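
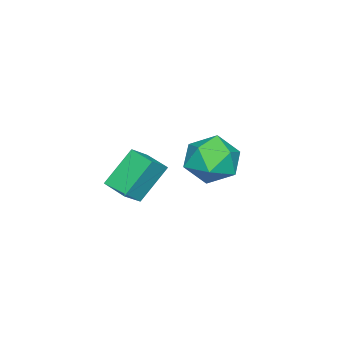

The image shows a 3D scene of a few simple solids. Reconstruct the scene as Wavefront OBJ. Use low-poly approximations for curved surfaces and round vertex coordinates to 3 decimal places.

v 0.336 -0.216 1.777
v 1.127 -0.64 1.081
v -0.887 -1.42 1.119
v -0.096 -1.844 0.423
v -0.012 -2.005 1.544
v 0.743 -1.262 1.951
v -0.503 -0.798 0.249
v 0.252 -0.055 0.656
v 0.608 -1 0.137
v 0.912 -1.746 0.938
v -0.672 -0.314 1.262
v -0.368 -1.06 2.063
v 2.789 -2.16 2.408
v 3.512 -2.368 3.004
v 3.185 -1.176 2.27
v 3.908 -1.384 2.866
v 3.712 -2.716 1.094
v 4.435 -2.924 1.69
v 4.108 -1.732 0.956
v 4.831 -1.94 1.552
f 1 12 6
f 1 6 2
f 1 2 8
f 1 8 11
f 1 11 12
f 2 6 10
f 6 12 5
f 12 11 3
f 11 8 7
f 8 2 9
f 4 10 5
f 4 5 3
f 4 3 7
f 4 7 9
f 4 9 10
f 5 10 6
f 3 5 12
f 7 3 11
f 9 7 8
f 10 9 2
f 14 16 13
f 17 14 13
f 13 16 15
f 15 17 13
f 14 20 16
f 18 14 17
f 18 20 14
f 16 20 15
f 19 17 15
f 15 20 19
f 19 18 17
f 20 18 19



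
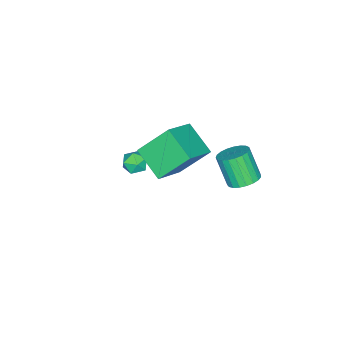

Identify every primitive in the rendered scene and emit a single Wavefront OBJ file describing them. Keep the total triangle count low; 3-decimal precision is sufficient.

v 0.431 2.17 -0.958
v 0.913 1.599 -1.179
v 0.632 0.838 0.177
v 0.149 1.41 0.398
v 1.114 1.8 -1.024
v 0.833 1.04 0.332
v 1.197 2.066 -0.857
v 0.916 1.305 0.498
v 1.148 2.35 -0.708
v 0.866 1.589 0.647
v 0.974 2.603 -0.603
v 0.693 1.842 0.753
v 0.706 2.781 -0.558
v 0.425 2.02 0.798
v 0.391 2.853 -0.583
v 0.11 2.092 0.773
v 0.083 2.808 -0.672
v -0.198 2.047 0.683
v -0.165 2.652 -0.811
v -0.447 1.891 0.544
v -0.311 2.413 -0.976
v -0.592 1.652 0.38
v -0.328 2.132 -1.137
v -0.609 1.371 0.219
v -0.213 1.858 -1.267
v -0.495 1.097 0.089
v 0.012 1.637 -1.344
v -0.269 0.877 0.012
v 0.31 1.509 -1.354
v 0.028 0.749 0.002
v 0.629 1.496 -1.296
v 0.347 0.735 0.06
v -0.153 -3.286 -3.922
v 0.156 -3.525 -3.348
v -0.616 -4.295 -4.092
v -0.307 -4.534 -3.518
v -0.819 -4.068 -3.468
v -0.533 -3.445 -3.364
v 0.073 -4.375 -4.076
v 0.359 -3.752 -3.972
v 0.296 -4.198 -3.443
v -0.256 -4.008 -3.068
v -0.204 -3.812 -4.372
v -0.756 -3.622 -3.997
v 1.022 -1.833 0.074
v 0.235 -0.722 1.484
v 1.591 -0.419 -0.722
v 0.804 0.692 0.688
v 2.636 -1.932 1.052
v 1.849 -0.821 2.462
v 3.205 -0.518 0.256
v 2.418 0.593 1.666
f 2 1 5
f 2 5 3
f 3 5 6
f 3 6 4
f 5 1 7
f 5 7 6
f 6 7 8
f 6 8 4
f 7 1 9
f 7 9 8
f 8 9 10
f 8 10 4
f 9 1 11
f 9 11 10
f 10 11 12
f 10 12 4
f 11 1 13
f 11 13 12
f 12 13 14
f 12 14 4
f 13 1 15
f 13 15 14
f 14 15 16
f 14 16 4
f 15 1 17
f 15 17 16
f 16 17 18
f 16 18 4
f 17 1 19
f 17 19 18
f 18 19 20
f 18 20 4
f 19 1 21
f 19 21 20
f 20 21 22
f 20 22 4
f 21 1 23
f 21 23 22
f 22 23 24
f 22 24 4
f 23 1 25
f 23 25 24
f 24 25 26
f 24 26 4
f 25 1 27
f 25 27 26
f 26 27 28
f 26 28 4
f 27 1 29
f 27 29 28
f 28 29 30
f 28 30 4
f 29 1 31
f 29 31 30
f 30 31 32
f 30 32 4
f 31 1 2
f 31 2 32
f 32 2 3
f 32 3 4
f 33 44 38
f 33 38 34
f 33 34 40
f 33 40 43
f 33 43 44
f 34 38 42
f 38 44 37
f 44 43 35
f 43 40 39
f 40 34 41
f 36 42 37
f 36 37 35
f 36 35 39
f 36 39 41
f 36 41 42
f 37 42 38
f 35 37 44
f 39 35 43
f 41 39 40
f 42 41 34
f 46 48 45
f 49 46 45
f 45 48 47
f 47 49 45
f 46 52 48
f 50 46 49
f 50 52 46
f 48 52 47
f 51 49 47
f 47 52 51
f 51 50 49
f 52 50 51



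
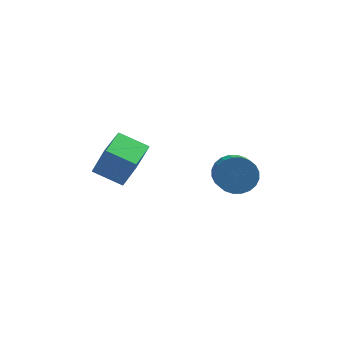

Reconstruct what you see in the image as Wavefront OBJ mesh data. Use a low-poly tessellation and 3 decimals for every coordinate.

v -3.672 -2.575 1.582
v -3.008 -2.821 3.324
v -3.212 -0.857 1.65
v -2.548 -1.103 3.391
v -2.152 -2.957 0.949
v -1.488 -3.203 2.69
v -1.692 -1.239 1.016
v -1.028 -1.485 2.758
v 2.996 -1.708 1.276
v 4.029 -1.639 1.049
v 4.277 -2.904 1.797
v 3.244 -2.972 2.024
v 4.011 -1.432 1.406
v 4.259 -2.696 2.154
v 3.839 -1.266 1.743
v 4.087 -2.531 2.491
v 3.538 -1.167 2.01
v 3.786 -2.432 2.758
v 3.154 -1.151 2.164
v 3.403 -2.416 2.912
v 2.747 -1.22 2.183
v 2.995 -2.484 2.931
v 2.378 -1.363 2.065
v 2.626 -2.627 2.813
v 2.102 -1.558 1.826
v 2.35 -2.822 2.574
v 1.963 -1.776 1.503
v 2.211 -3.041 2.251
v 1.981 -1.984 1.146
v 2.229 -3.248 1.894
v 2.153 -2.149 0.809
v 2.401 -3.414 1.557
v 2.454 -2.248 0.542
v 2.702 -3.513 1.29
v 2.837 -2.264 0.388
v 3.086 -3.529 1.136
v 3.245 -2.196 0.369
v 3.493 -3.46 1.117
v 3.614 -2.053 0.487
v 3.862 -3.317 1.235
v 3.89 -1.858 0.726
v 4.138 -3.122 1.474
f 2 4 1
f 5 2 1
f 1 4 3
f 3 5 1
f 2 8 4
f 6 2 5
f 6 8 2
f 4 8 3
f 7 5 3
f 3 8 7
f 7 6 5
f 8 6 7
f 10 9 13
f 10 13 11
f 11 13 14
f 11 14 12
f 13 9 15
f 13 15 14
f 14 15 16
f 14 16 12
f 15 9 17
f 15 17 16
f 16 17 18
f 16 18 12
f 17 9 19
f 17 19 18
f 18 19 20
f 18 20 12
f 19 9 21
f 19 21 20
f 20 21 22
f 20 22 12
f 21 9 23
f 21 23 22
f 22 23 24
f 22 24 12
f 23 9 25
f 23 25 24
f 24 25 26
f 24 26 12
f 25 9 27
f 25 27 26
f 26 27 28
f 26 28 12
f 27 9 29
f 27 29 28
f 28 29 30
f 28 30 12
f 29 9 31
f 29 31 30
f 30 31 32
f 30 32 12
f 31 9 33
f 31 33 32
f 32 33 34
f 32 34 12
f 33 9 35
f 33 35 34
f 34 35 36
f 34 36 12
f 35 9 37
f 35 37 36
f 36 37 38
f 36 38 12
f 37 9 39
f 37 39 38
f 38 39 40
f 38 40 12
f 39 9 41
f 39 41 40
f 40 41 42
f 40 42 12
f 41 9 10
f 41 10 42
f 42 10 11
f 42 11 12



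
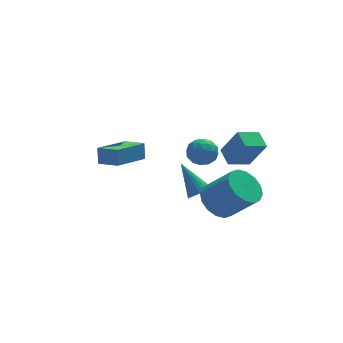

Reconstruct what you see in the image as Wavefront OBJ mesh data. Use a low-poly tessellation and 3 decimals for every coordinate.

v 0.142 0.787 -2.741
v 0.548 1.29 -2.954
v -0.562 1.993 -1.239
v 0.328 1.337 -3.095
v 0.08 1.301 -3.182
v -0.159 1.186 -3.202
v -0.351 1.011 -3.152
v -0.469 0.802 -3.039
v -0.493 0.59 -2.88
v -0.421 0.409 -2.701
v -0.263 0.285 -2.527
v -0.044 0.238 -2.386
v 0.204 0.274 -2.299
v 0.443 0.388 -2.279
v 0.636 0.564 -2.33
v 0.753 0.773 -2.443
v 0.778 0.985 -2.601
v 0.706 1.166 -2.78
v 0.685 -0.447 -2.612
v 1.384 0.4 -2.68
v 2.554 -0.446 -1.197
v 1.855 -1.293 -1.128
v 1.001 0.556 -2.288
v 2.171 -0.29 -0.805
v 0.533 0.443 -1.984
v 1.703 -0.403 -0.501
v 0.106 0.092 -1.847
v 1.276 -0.754 -0.364
v -0.166 -0.404 -1.916
v 1.004 -1.25 -0.432
v -0.21 -0.911 -2.17
v 0.961 -1.757 -0.687
v -0.014 -1.294 -2.543
v 1.156 -2.14 -1.06
v 0.369 -1.45 -2.935
v 1.539 -2.296 -1.452
v 0.837 -1.337 -3.239
v 2.007 -2.183 -1.756
v 1.264 -0.986 -3.376
v 2.434 -1.832 -1.893
v 1.536 -0.49 -3.308
v 2.706 -1.336 -1.824
v 1.579 0.017 -3.053
v 2.75 -0.829 -1.57
v 0.079 2.969 -1.495
v 0.695 3.504 -1.183
v 0.705 1.876 -0.857
v 1.321 2.411 -0.545
v 0.503 2.466 -0.246
v 0.116 3.141 -0.64
v 1.284 2.239 -1.4
v 0.897 2.914 -1.794
v 1.439 3.052 -1.125
v 0.957 3.192 -0.411
v 0.443 2.188 -1.629
v -0.039 2.328 -0.915
v 0.332 3.332 -1.395
v 1.068 2.048 -0.645
v 0.587 2.08 -0.469
v 0.949 2.394 -0.286
v -0.008 3.119 -1.076
v 0.354 3.433 -0.893
v 0.241 2.823 -0.341
v 1.046 1.947 -1.147
v 1.408 2.261 -0.964
v 0.451 2.986 -1.754
v 0.813 3.3 -1.571
v 1.159 2.557 -1.699
v 1.131 3.381 -1.178
v 1.499 2.739 -0.802
v 1.478 2.638 -1.305
v 1.25 3.035 -1.537
v 0.848 3.464 -0.758
v 1.216 2.821 -0.383
v 0.735 2.853 -0.207
v 0.508 3.25 -0.439
v 1.285 3.198 -0.724
v 0.184 2.559 -1.657
v 0.552 1.916 -1.282
v 0.892 2.13 -1.601
v 0.665 2.527 -1.833
v -0.099 2.641 -1.238
v 0.269 1.999 -0.862
v 0.15 2.345 -0.503
v -0.078 2.742 -0.735
v 0.115 2.182 -1.316
v -5.18 -0.746 1.149
v -5.144 -0.427 2.022
v -3.62 0.482 0.637
v -3.584 0.8 1.51
v -4.416 -1.6 1.43
v -4.38 -1.282 2.303
v -2.856 -0.373 0.918
v -2.82 -0.054 1.791
v 2.259 -0.49 -0.149
v 1.098 -0.827 0.24
v 2.124 0.463 0.27
v 0.962 0.126 0.659
v 2.938 -1.066 1.381
v 1.776 -1.403 1.77
v 2.802 -0.113 1.8
v 1.641 -0.45 2.189
f 2 1 4
f 2 4 3
f 4 1 5
f 4 5 3
f 5 1 6
f 5 6 3
f 6 1 7
f 6 7 3
f 7 1 8
f 7 8 3
f 8 1 9
f 8 9 3
f 9 1 10
f 9 10 3
f 10 1 11
f 10 11 3
f 11 1 12
f 11 12 3
f 12 1 13
f 12 13 3
f 13 1 14
f 13 14 3
f 14 1 15
f 14 15 3
f 15 1 16
f 15 16 3
f 16 1 17
f 16 17 3
f 17 1 18
f 17 18 3
f 18 1 2
f 18 2 3
f 20 19 23
f 20 23 21
f 21 23 24
f 21 24 22
f 23 19 25
f 23 25 24
f 24 25 26
f 24 26 22
f 25 19 27
f 25 27 26
f 26 27 28
f 26 28 22
f 27 19 29
f 27 29 28
f 28 29 30
f 28 30 22
f 29 19 31
f 29 31 30
f 30 31 32
f 30 32 22
f 31 19 33
f 31 33 32
f 32 33 34
f 32 34 22
f 33 19 35
f 33 35 34
f 34 35 36
f 34 36 22
f 35 19 37
f 35 37 36
f 36 37 38
f 36 38 22
f 37 19 39
f 37 39 38
f 38 39 40
f 38 40 22
f 39 19 41
f 39 41 40
f 40 41 42
f 40 42 22
f 41 19 43
f 41 43 42
f 42 43 44
f 42 44 22
f 43 19 20
f 43 20 44
f 44 20 21
f 44 21 22
f 45 82 61
f 82 56 85
f 61 85 50
f 82 85 61
f 45 61 57
f 61 50 62
f 57 62 46
f 61 62 57
f 45 57 66
f 57 46 67
f 66 67 52
f 57 67 66
f 45 66 78
f 66 52 81
f 78 81 55
f 66 81 78
f 45 78 82
f 78 55 86
f 82 86 56
f 78 86 82
f 46 62 73
f 62 50 76
f 73 76 54
f 62 76 73
f 50 85 63
f 85 56 84
f 63 84 49
f 85 84 63
f 56 86 83
f 86 55 79
f 83 79 47
f 86 79 83
f 55 81 80
f 81 52 68
f 80 68 51
f 81 68 80
f 52 67 72
f 67 46 69
f 72 69 53
f 67 69 72
f 48 74 60
f 74 54 75
f 60 75 49
f 74 75 60
f 48 60 58
f 60 49 59
f 58 59 47
f 60 59 58
f 48 58 65
f 58 47 64
f 65 64 51
f 58 64 65
f 48 65 70
f 65 51 71
f 70 71 53
f 65 71 70
f 48 70 74
f 70 53 77
f 74 77 54
f 70 77 74
f 49 75 63
f 75 54 76
f 63 76 50
f 75 76 63
f 47 59 83
f 59 49 84
f 83 84 56
f 59 84 83
f 51 64 80
f 64 47 79
f 80 79 55
f 64 79 80
f 53 71 72
f 71 51 68
f 72 68 52
f 71 68 72
f 54 77 73
f 77 53 69
f 73 69 46
f 77 69 73
f 88 90 87
f 91 88 87
f 87 90 89
f 89 91 87
f 88 94 90
f 92 88 91
f 92 94 88
f 90 94 89
f 93 91 89
f 89 94 93
f 93 92 91
f 94 92 93
f 96 98 95
f 99 96 95
f 95 98 97
f 97 99 95
f 96 102 98
f 100 96 99
f 100 102 96
f 98 102 97
f 101 99 97
f 97 102 101
f 101 100 99
f 102 100 101



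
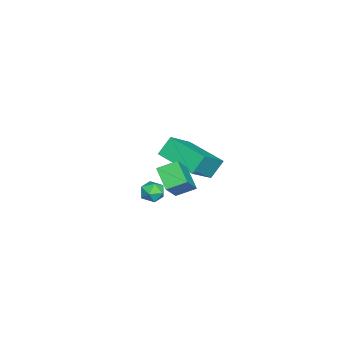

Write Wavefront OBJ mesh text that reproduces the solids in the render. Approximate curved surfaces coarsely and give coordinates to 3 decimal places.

v 1.055 1.85 -2.842
v 1.439 1.926 -2.347
v 0.981 0.854 -2.633
v 1.365 0.93 -2.138
v 0.783 1.175 -2.127
v 0.829 1.791 -2.257
v 1.591 0.989 -2.723
v 1.637 1.605 -2.853
v 1.77 1.394 -2.274
v 1.271 1.509 -1.905
v 1.149 1.271 -3.075
v 0.65 1.386 -2.706
v -2.738 2.12 -1.651
v -1.354 1.572 -0.535
v -1.74 3.922 -2.004
v -0.356 3.374 -0.889
v -2.224 1.666 -2.511
v -0.84 1.118 -1.396
v -1.226 3.468 -2.865
v 0.158 2.92 -1.749
v 3.46 3.004 -0.942
v 2.673 2.397 -0.251
v 3.16 3.847 -0.542
v 2.374 3.24 0.149
v 4.566 2.86 0.191
v 3.78 2.253 0.882
v 4.267 3.703 0.591
v 3.48 3.096 1.282
f 1 12 6
f 1 6 2
f 1 2 8
f 1 8 11
f 1 11 12
f 2 6 10
f 6 12 5
f 12 11 3
f 11 8 7
f 8 2 9
f 4 10 5
f 4 5 3
f 4 3 7
f 4 7 9
f 4 9 10
f 5 10 6
f 3 5 12
f 7 3 11
f 9 7 8
f 10 9 2
f 14 16 13
f 17 14 13
f 13 16 15
f 15 17 13
f 14 20 16
f 18 14 17
f 18 20 14
f 16 20 15
f 19 17 15
f 15 20 19
f 19 18 17
f 20 18 19
f 22 24 21
f 25 22 21
f 21 24 23
f 23 25 21
f 22 28 24
f 26 22 25
f 26 28 22
f 24 28 23
f 27 25 23
f 23 28 27
f 27 26 25
f 28 26 27



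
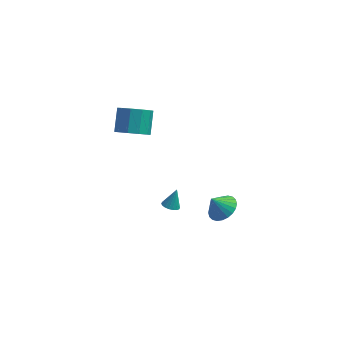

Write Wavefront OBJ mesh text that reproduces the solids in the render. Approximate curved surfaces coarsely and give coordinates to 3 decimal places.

v -3.015 0.349 2.689
v -2.348 0.816 2.181
v -2.357 1.918 3.184
v -3.025 1.451 3.691
v -2.88 0.989 1.986
v -2.889 2.091 2.988
v -3.465 0.917 2.059
v -3.474 2.02 3.062
v -3.878 0.629 2.373
v -3.887 1.731 3.375
v -3.961 0.233 2.807
v -3.97 1.336 3.81
v -3.683 -0.118 3.196
v -3.692 0.984 4.199
v -3.151 -0.291 3.392
v -3.16 0.811 4.394
v -2.566 -0.22 3.318
v -2.575 0.883 4.321
v -2.153 0.069 3.005
v -2.162 1.171 4.007
v -2.07 0.464 2.57
v -2.079 1.567 3.573
v 1.811 0.805 -4.08
v 2.434 0.2 -3.777
v 1.189 0.655 -3.1
v 2.566 0.508 -3.646
v 2.582 0.861 -3.582
v 2.481 1.205 -3.593
v 2.278 1.488 -3.679
v 2.004 1.668 -3.825
v 1.701 1.716 -4.011
v 1.414 1.625 -4.207
v 1.187 1.409 -4.383
v 1.056 1.102 -4.514
v 1.039 0.749 -4.578
v 1.14 0.405 -4.567
v 1.343 0.121 -4.481
v 1.618 -0.058 -4.334
v 1.921 -0.106 -4.149
v 2.208 -0.015 -3.953
v -0.818 -0.835 -2.362
v -0.575 -0.446 -2.606
v -0.542 -0.365 -1.338
v -0.791 -0.366 -2.585
v -1.012 -0.379 -2.519
v -1.195 -0.482 -2.422
v -1.304 -0.655 -2.313
v -1.316 -0.864 -2.214
v -1.23 -1.067 -2.144
v -1.062 -1.224 -2.118
v -0.846 -1.304 -2.139
v -0.624 -1.291 -2.205
v -0.441 -1.188 -2.302
v -0.333 -1.015 -2.411
v -0.321 -0.806 -2.51
v -0.407 -0.603 -2.579
f 2 1 5
f 2 5 3
f 3 5 6
f 3 6 4
f 5 1 7
f 5 7 6
f 6 7 8
f 6 8 4
f 7 1 9
f 7 9 8
f 8 9 10
f 8 10 4
f 9 1 11
f 9 11 10
f 10 11 12
f 10 12 4
f 11 1 13
f 11 13 12
f 12 13 14
f 12 14 4
f 13 1 15
f 13 15 14
f 14 15 16
f 14 16 4
f 15 1 17
f 15 17 16
f 16 17 18
f 16 18 4
f 17 1 19
f 17 19 18
f 18 19 20
f 18 20 4
f 19 1 21
f 19 21 20
f 20 21 22
f 20 22 4
f 21 1 2
f 21 2 22
f 22 2 3
f 22 3 4
f 24 23 26
f 24 26 25
f 26 23 27
f 26 27 25
f 27 23 28
f 27 28 25
f 28 23 29
f 28 29 25
f 29 23 30
f 29 30 25
f 30 23 31
f 30 31 25
f 31 23 32
f 31 32 25
f 32 23 33
f 32 33 25
f 33 23 34
f 33 34 25
f 34 23 35
f 34 35 25
f 35 23 36
f 35 36 25
f 36 23 37
f 36 37 25
f 37 23 38
f 37 38 25
f 38 23 39
f 38 39 25
f 39 23 40
f 39 40 25
f 40 23 24
f 40 24 25
f 42 41 44
f 42 44 43
f 44 41 45
f 44 45 43
f 45 41 46
f 45 46 43
f 46 41 47
f 46 47 43
f 47 41 48
f 47 48 43
f 48 41 49
f 48 49 43
f 49 41 50
f 49 50 43
f 50 41 51
f 50 51 43
f 51 41 52
f 51 52 43
f 52 41 53
f 52 53 43
f 53 41 54
f 53 54 43
f 54 41 55
f 54 55 43
f 55 41 56
f 55 56 43
f 56 41 42
f 56 42 43



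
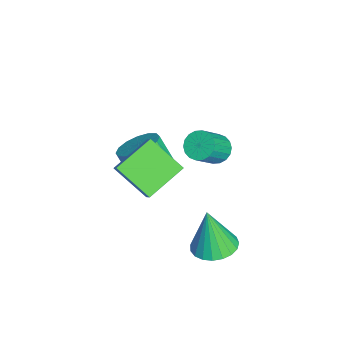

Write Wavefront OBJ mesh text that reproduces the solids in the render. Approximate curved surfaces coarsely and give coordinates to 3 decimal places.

v 1.203 -2.117 -0.786
v 0.312 -3.431 0.222
v 0.087 -0.779 -0.027
v -0.804 -2.092 0.98
v 1.984 -1.968 0.1
v 1.093 -3.281 1.107
v 0.868 -0.629 0.858
v -0.023 -1.943 1.866
v 2.478 0.6 -2.71
v 3.458 0.508 -2.601
v 2.222 0.28 -0.67
v 3.403 0.912 -2.545
v 3.188 1.262 -2.517
v 2.85 1.498 -2.522
v 2.448 1.578 -2.56
v 2.051 1.489 -2.624
v 1.728 1.246 -2.703
v 1.535 0.892 -2.782
v 1.504 0.487 -2.85
v 1.642 0.101 -2.893
v 1.925 -0.198 -2.904
v 2.303 -0.359 -2.882
v 2.711 -0.355 -2.83
v 3.079 -0.185 -2.757
v 3.343 0.12 -2.676
v 0.216 0.654 1.448
v 0.552 0.28 0.976
v 1.339 -0.408 2.079
v 1.004 -0.034 2.552
v 0.729 0.529 1.004
v 1.517 -0.159 2.107
v 0.805 0.803 1.121
v 1.593 0.115 2.224
v 0.764 1.047 1.303
v 1.552 0.359 2.406
v 0.615 1.214 1.513
v 1.402 0.526 2.616
v 0.386 1.269 1.711
v 1.174 0.581 2.814
v 0.124 1.203 1.856
v 0.912 0.515 2.96
v -0.119 1.028 1.921
v 0.668 0.34 3.024
v -0.297 0.779 1.893
v 0.491 0.091 2.996
v -0.373 0.505 1.776
v 0.415 -0.183 2.879
v -0.332 0.261 1.594
v 0.456 -0.427 2.697
v -0.182 0.094 1.384
v 0.605 -0.594 2.487
v 0.046 0.039 1.186
v 0.834 -0.649 2.289
v 0.308 0.105 1.04
v 1.096 -0.583 2.144
v -1.887 -1.953 -2.189
v -0.986 -2.384 -2.034
v -1.453 -2.957 -0.916
v -2.353 -2.527 -1.071
v -0.961 -1.924 -1.787
v -1.427 -2.497 -0.669
v -1.183 -1.471 -1.648
v -1.649 -2.045 -0.53
v -1.594 -1.148 -1.654
v -2.06 -1.722 -0.536
v -2.083 -1.041 -1.803
v -2.55 -1.614 -0.685
v -2.52 -1.178 -2.055
v -2.987 -1.751 -0.938
v -2.787 -1.523 -2.344
v -3.254 -2.096 -1.226
v -2.813 -1.983 -2.591
v -3.279 -2.556 -1.473
v -2.591 -2.435 -2.73
v -3.057 -3.009 -1.612
v -2.18 -2.758 -2.724
v -2.646 -3.332 -1.606
v -1.69 -2.866 -2.575
v -2.157 -3.439 -1.457
v -1.253 -2.729 -2.322
v -1.72 -3.302 -1.205
f 2 4 1
f 5 2 1
f 1 4 3
f 3 5 1
f 2 8 4
f 6 2 5
f 6 8 2
f 4 8 3
f 7 5 3
f 3 8 7
f 7 6 5
f 8 6 7
f 10 9 12
f 10 12 11
f 12 9 13
f 12 13 11
f 13 9 14
f 13 14 11
f 14 9 15
f 14 15 11
f 15 9 16
f 15 16 11
f 16 9 17
f 16 17 11
f 17 9 18
f 17 18 11
f 18 9 19
f 18 19 11
f 19 9 20
f 19 20 11
f 20 9 21
f 20 21 11
f 21 9 22
f 21 22 11
f 22 9 23
f 22 23 11
f 23 9 24
f 23 24 11
f 24 9 25
f 24 25 11
f 25 9 10
f 25 10 11
f 27 26 30
f 27 30 28
f 28 30 31
f 28 31 29
f 30 26 32
f 30 32 31
f 31 32 33
f 31 33 29
f 32 26 34
f 32 34 33
f 33 34 35
f 33 35 29
f 34 26 36
f 34 36 35
f 35 36 37
f 35 37 29
f 36 26 38
f 36 38 37
f 37 38 39
f 37 39 29
f 38 26 40
f 38 40 39
f 39 40 41
f 39 41 29
f 40 26 42
f 40 42 41
f 41 42 43
f 41 43 29
f 42 26 44
f 42 44 43
f 43 44 45
f 43 45 29
f 44 26 46
f 44 46 45
f 45 46 47
f 45 47 29
f 46 26 48
f 46 48 47
f 47 48 49
f 47 49 29
f 48 26 50
f 48 50 49
f 49 50 51
f 49 51 29
f 50 26 52
f 50 52 51
f 51 52 53
f 51 53 29
f 52 26 54
f 52 54 53
f 53 54 55
f 53 55 29
f 54 26 27
f 54 27 55
f 55 27 28
f 55 28 29
f 57 56 60
f 57 60 58
f 58 60 61
f 58 61 59
f 60 56 62
f 60 62 61
f 61 62 63
f 61 63 59
f 62 56 64
f 62 64 63
f 63 64 65
f 63 65 59
f 64 56 66
f 64 66 65
f 65 66 67
f 65 67 59
f 66 56 68
f 66 68 67
f 67 68 69
f 67 69 59
f 68 56 70
f 68 70 69
f 69 70 71
f 69 71 59
f 70 56 72
f 70 72 71
f 71 72 73
f 71 73 59
f 72 56 74
f 72 74 73
f 73 74 75
f 73 75 59
f 74 56 76
f 74 76 75
f 75 76 77
f 75 77 59
f 76 56 78
f 76 78 77
f 77 78 79
f 77 79 59
f 78 56 80
f 78 80 79
f 79 80 81
f 79 81 59
f 80 56 57
f 80 57 81
f 81 57 58
f 81 58 59



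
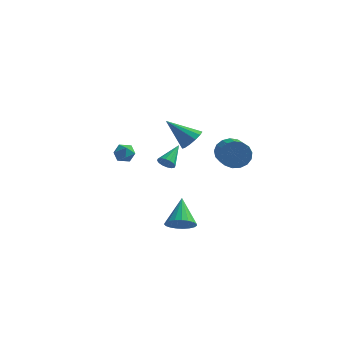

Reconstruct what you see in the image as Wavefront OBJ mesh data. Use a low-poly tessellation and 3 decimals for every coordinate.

v -3.657 2.397 -2.846
v -3.17 2.218 -2.452
v -3.69 1.422 -3.248
v -3.203 1.243 -2.854
v -3.79 1.378 -2.605
v -3.77 1.981 -2.357
v -3.09 1.659 -3.343
v -3.07 2.262 -3.095
v -2.819 1.762 -2.759
v -3.252 1.588 -2.303
v -3.608 2.052 -3.397
v -4.041 1.878 -2.941
v -0.707 0.295 -2.373
v -0.282 0.353 -2.666
v -0.393 1.545 -1.667
v -0.477 0.479 -2.802
v -0.734 0.556 -2.822
v -0.984 0.562 -2.723
v -1.16 0.497 -2.53
v -1.215 0.378 -2.295
v -1.133 0.237 -2.081
v -0.938 0.111 -1.945
v -0.68 0.034 -1.924
v -0.43 0.028 -2.024
v -0.255 0.093 -2.217
v -0.2 0.212 -2.452
v 0.528 0.786 -0.736
v 0.996 1 -0.19
v -0.848 0.754 0.456
v 0.84 1.355 -0.36
v 0.586 1.529 -0.649
v 0.313 1.467 -0.965
v 0.108 1.189 -1.209
v 0.037 0.783 -1.303
v 0.121 0.378 -1.216
v 0.335 0.103 -0.977
v 0.609 0.044 -0.661
v 0.858 0.221 -0.369
v 1.002 0.577 -0.194
v 1.199 -3.726 -4.248
v 1.994 -3.665 -4.103
v 0.901 -2.434 -3.152
v 1.953 -3.454 -4.363
v 1.782 -3.29 -4.603
v 1.511 -3.202 -4.781
v 1.185 -3.204 -4.867
v 0.862 -3.297 -4.846
v 0.597 -3.464 -4.721
v 0.436 -3.676 -4.515
v 0.407 -3.896 -4.262
v 0.516 -4.088 -4.007
v 0.742 -4.217 -3.793
v 1.047 -4.261 -3.658
v 1.379 -4.212 -3.625
v 1.679 -4.08 -3.7
v 1.897 -3.886 -3.869
v 3.038 -1.179 -0.164
v 3.291 -0.78 0.519
v 3.876 -2.122 1.086
v 3.622 -2.521 0.404
v 2.924 -0.901 0.61
v 3.509 -2.243 1.178
v 2.583 -1.086 0.524
v 3.168 -2.428 1.092
v 2.346 -1.292 0.281
v 2.931 -2.634 0.849
v 2.268 -1.472 -0.064
v 2.852 -2.814 0.503
v 2.366 -1.585 -0.432
v 2.95 -2.927 0.135
v 2.618 -1.605 -0.739
v 3.202 -2.947 -0.171
v 2.966 -1.527 -0.914
v 3.55 -2.869 -0.346
v 3.33 -1.37 -0.917
v 3.915 -2.712 -0.349
v 3.628 -1.169 -0.747
v 4.213 -2.51 -0.18
v 3.79 -0.97 -0.444
v 4.375 -2.312 0.124
v 3.78 -0.819 -0.077
v 4.365 -2.161 0.491
v 3.6 -0.75 0.271
v 4.185 -2.092 0.838
f 1 12 6
f 1 6 2
f 1 2 8
f 1 8 11
f 1 11 12
f 2 6 10
f 6 12 5
f 12 11 3
f 11 8 7
f 8 2 9
f 4 10 5
f 4 5 3
f 4 3 7
f 4 7 9
f 4 9 10
f 5 10 6
f 3 5 12
f 7 3 11
f 9 7 8
f 10 9 2
f 14 13 16
f 14 16 15
f 16 13 17
f 16 17 15
f 17 13 18
f 17 18 15
f 18 13 19
f 18 19 15
f 19 13 20
f 19 20 15
f 20 13 21
f 20 21 15
f 21 13 22
f 21 22 15
f 22 13 23
f 22 23 15
f 23 13 24
f 23 24 15
f 24 13 25
f 24 25 15
f 25 13 26
f 25 26 15
f 26 13 14
f 26 14 15
f 28 27 30
f 28 30 29
f 30 27 31
f 30 31 29
f 31 27 32
f 31 32 29
f 32 27 33
f 32 33 29
f 33 27 34
f 33 34 29
f 34 27 35
f 34 35 29
f 35 27 36
f 35 36 29
f 36 27 37
f 36 37 29
f 37 27 38
f 37 38 29
f 38 27 39
f 38 39 29
f 39 27 28
f 39 28 29
f 41 40 43
f 41 43 42
f 43 40 44
f 43 44 42
f 44 40 45
f 44 45 42
f 45 40 46
f 45 46 42
f 46 40 47
f 46 47 42
f 47 40 48
f 47 48 42
f 48 40 49
f 48 49 42
f 49 40 50
f 49 50 42
f 50 40 51
f 50 51 42
f 51 40 52
f 51 52 42
f 52 40 53
f 52 53 42
f 53 40 54
f 53 54 42
f 54 40 55
f 54 55 42
f 55 40 56
f 55 56 42
f 56 40 41
f 56 41 42
f 58 57 61
f 58 61 59
f 59 61 62
f 59 62 60
f 61 57 63
f 61 63 62
f 62 63 64
f 62 64 60
f 63 57 65
f 63 65 64
f 64 65 66
f 64 66 60
f 65 57 67
f 65 67 66
f 66 67 68
f 66 68 60
f 67 57 69
f 67 69 68
f 68 69 70
f 68 70 60
f 69 57 71
f 69 71 70
f 70 71 72
f 70 72 60
f 71 57 73
f 71 73 72
f 72 73 74
f 72 74 60
f 73 57 75
f 73 75 74
f 74 75 76
f 74 76 60
f 75 57 77
f 75 77 76
f 76 77 78
f 76 78 60
f 77 57 79
f 77 79 78
f 78 79 80
f 78 80 60
f 79 57 81
f 79 81 80
f 80 81 82
f 80 82 60
f 81 57 83
f 81 83 82
f 82 83 84
f 82 84 60
f 83 57 58
f 83 58 84
f 84 58 59
f 84 59 60



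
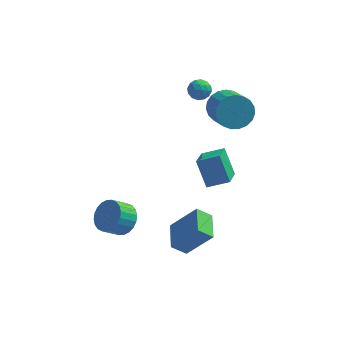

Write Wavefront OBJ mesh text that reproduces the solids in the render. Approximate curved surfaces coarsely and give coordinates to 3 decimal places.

v -1.878 -2.947 -2.529
v -1.146 -3.451 -2.116
v -1.93 -3.937 -1.318
v -2.662 -3.433 -1.731
v -1.138 -3.128 -1.912
v -1.923 -3.614 -1.114
v -1.243 -2.777 -1.802
v -2.028 -3.263 -1.004
v -1.445 -2.452 -1.802
v -2.229 -2.938 -1.004
v -1.712 -2.203 -1.914
v -2.497 -2.688 -1.115
v -2.005 -2.067 -2.118
v -2.79 -2.552 -1.32
v -2.278 -2.064 -2.386
v -3.063 -2.55 -1.588
v -2.491 -2.197 -2.675
v -3.275 -2.682 -1.877
v -2.61 -2.443 -2.942
v -3.394 -2.929 -2.144
v -2.617 -2.766 -3.146
v -3.402 -3.252 -2.348
v -2.512 -3.117 -3.256
v -3.297 -3.603 -2.458
v -2.311 -3.442 -3.256
v -3.095 -3.928 -2.458
v -2.043 -3.692 -3.145
v -2.828 -4.177 -2.346
v -1.75 -3.828 -2.94
v -2.535 -4.313 -2.142
v -1.477 -3.83 -2.672
v -2.262 -4.316 -1.874
v -1.265 -3.698 -2.383
v -2.049 -4.183 -1.585
v 1.479 -3.371 -4.874
v 0.67 -3.517 -4.173
v 1.292 -1.736 -4.747
v 0.484 -1.883 -4.046
v 2.876 -3.337 -3.254
v 2.068 -3.484 -2.553
v 2.69 -1.703 -3.127
v 1.881 -1.849 -2.426
v 2.982 3.942 0.959
v 3.372 4.619 1.733
v 3.989 3.114 2.736
v 3.598 2.438 1.961
v 2.946 4.542 1.88
v 3.563 3.038 2.883
v 2.526 4.361 1.868
v 3.143 2.857 2.871
v 2.185 4.108 1.698
v 2.801 2.604 2.701
v 1.981 3.827 1.401
v 2.598 2.323 2.404
v 1.951 3.565 1.027
v 2.567 2.061 2.03
v 2.098 3.368 0.641
v 2.715 1.864 1.644
v 2.399 3.271 0.311
v 3.016 1.767 1.313
v 2.8 3.29 0.092
v 3.417 1.786 1.094
v 3.233 3.421 0.023
v 3.849 1.917 1.026
v 3.622 3.643 0.116
v 4.239 2.139 1.118
v 3.9 3.916 0.354
v 4.517 2.412 1.357
v 4.02 4.194 0.698
v 4.637 2.69 1.7
v 3.96 4.428 1.086
v 4.577 2.924 2.088
v 3.731 4.578 1.452
v 4.348 3.074 2.455
v 1.612 4.256 2.959
v 2.167 4.091 2.557
v 0.973 3.509 2.383
v 1.528 3.344 1.981
v 1.518 3.16 2.661
v 1.914 3.622 3.017
v 1.226 3.978 1.923
v 1.622 4.44 2.279
v 1.929 3.919 1.917
v 2.109 3.414 2.373
v 1.031 4.186 2.567
v 1.211 3.681 3.023
v 1.946 4.24 2.808
v 1.194 3.36 2.132
v 1.189 3.252 2.531
v 1.515 3.156 2.295
v 1.797 3.964 3.079
v 2.123 3.867 2.843
v 1.742 3.319 2.904
v 1.017 3.733 2.097
v 1.343 3.636 1.861
v 1.625 4.444 2.645
v 1.951 4.348 2.409
v 1.398 4.281 2.036
v 2.132 4.041 2.196
v 1.756 3.602 1.858
v 1.579 3.975 1.823
v 1.811 4.246 2.032
v 2.238 3.744 2.464
v 1.862 3.305 2.126
v 1.856 3.197 2.526
v 2.089 3.469 2.735
v 2.097 3.643 2.088
v 1.278 4.295 2.814
v 0.902 3.856 2.476
v 1.051 4.131 2.205
v 1.284 4.403 2.414
v 1.384 3.998 3.082
v 1.008 3.559 2.744
v 1.329 3.354 2.908
v 1.561 3.625 3.117
v 1.043 3.957 2.852
v 2.438 -2.646 0.413
v 1.831 -1.839 1.78
v 2.611 -1.227 -0.349
v 2.005 -0.419 1.018
v 3.635 -2.541 0.882
v 3.029 -1.733 2.249
v 3.809 -1.121 0.12
v 3.202 -0.314 1.487
f 2 1 5
f 2 5 3
f 3 5 6
f 3 6 4
f 5 1 7
f 5 7 6
f 6 7 8
f 6 8 4
f 7 1 9
f 7 9 8
f 8 9 10
f 8 10 4
f 9 1 11
f 9 11 10
f 10 11 12
f 10 12 4
f 11 1 13
f 11 13 12
f 12 13 14
f 12 14 4
f 13 1 15
f 13 15 14
f 14 15 16
f 14 16 4
f 15 1 17
f 15 17 16
f 16 17 18
f 16 18 4
f 17 1 19
f 17 19 18
f 18 19 20
f 18 20 4
f 19 1 21
f 19 21 20
f 20 21 22
f 20 22 4
f 21 1 23
f 21 23 22
f 22 23 24
f 22 24 4
f 23 1 25
f 23 25 24
f 24 25 26
f 24 26 4
f 25 1 27
f 25 27 26
f 26 27 28
f 26 28 4
f 27 1 29
f 27 29 28
f 28 29 30
f 28 30 4
f 29 1 31
f 29 31 30
f 30 31 32
f 30 32 4
f 31 1 33
f 31 33 32
f 32 33 34
f 32 34 4
f 33 1 2
f 33 2 34
f 34 2 3
f 34 3 4
f 36 38 35
f 39 36 35
f 35 38 37
f 37 39 35
f 36 42 38
f 40 36 39
f 40 42 36
f 38 42 37
f 41 39 37
f 37 42 41
f 41 40 39
f 42 40 41
f 44 43 47
f 44 47 45
f 45 47 48
f 45 48 46
f 47 43 49
f 47 49 48
f 48 49 50
f 48 50 46
f 49 43 51
f 49 51 50
f 50 51 52
f 50 52 46
f 51 43 53
f 51 53 52
f 52 53 54
f 52 54 46
f 53 43 55
f 53 55 54
f 54 55 56
f 54 56 46
f 55 43 57
f 55 57 56
f 56 57 58
f 56 58 46
f 57 43 59
f 57 59 58
f 58 59 60
f 58 60 46
f 59 43 61
f 59 61 60
f 60 61 62
f 60 62 46
f 61 43 63
f 61 63 62
f 62 63 64
f 62 64 46
f 63 43 65
f 63 65 64
f 64 65 66
f 64 66 46
f 65 43 67
f 65 67 66
f 66 67 68
f 66 68 46
f 67 43 69
f 67 69 68
f 68 69 70
f 68 70 46
f 69 43 71
f 69 71 70
f 70 71 72
f 70 72 46
f 71 43 73
f 71 73 72
f 72 73 74
f 72 74 46
f 73 43 44
f 73 44 74
f 74 44 45
f 74 45 46
f 75 112 91
f 112 86 115
f 91 115 80
f 112 115 91
f 75 91 87
f 91 80 92
f 87 92 76
f 91 92 87
f 75 87 96
f 87 76 97
f 96 97 82
f 87 97 96
f 75 96 108
f 96 82 111
f 108 111 85
f 96 111 108
f 75 108 112
f 108 85 116
f 112 116 86
f 108 116 112
f 76 92 103
f 92 80 106
f 103 106 84
f 92 106 103
f 80 115 93
f 115 86 114
f 93 114 79
f 115 114 93
f 86 116 113
f 116 85 109
f 113 109 77
f 116 109 113
f 85 111 110
f 111 82 98
f 110 98 81
f 111 98 110
f 82 97 102
f 97 76 99
f 102 99 83
f 97 99 102
f 78 104 90
f 104 84 105
f 90 105 79
f 104 105 90
f 78 90 88
f 90 79 89
f 88 89 77
f 90 89 88
f 78 88 95
f 88 77 94
f 95 94 81
f 88 94 95
f 78 95 100
f 95 81 101
f 100 101 83
f 95 101 100
f 78 100 104
f 100 83 107
f 104 107 84
f 100 107 104
f 79 105 93
f 105 84 106
f 93 106 80
f 105 106 93
f 77 89 113
f 89 79 114
f 113 114 86
f 89 114 113
f 81 94 110
f 94 77 109
f 110 109 85
f 94 109 110
f 83 101 102
f 101 81 98
f 102 98 82
f 101 98 102
f 84 107 103
f 107 83 99
f 103 99 76
f 107 99 103
f 118 120 117
f 121 118 117
f 117 120 119
f 119 121 117
f 118 124 120
f 122 118 121
f 122 124 118
f 120 124 119
f 123 121 119
f 119 124 123
f 123 122 121
f 124 122 123



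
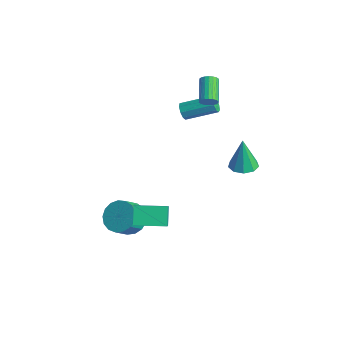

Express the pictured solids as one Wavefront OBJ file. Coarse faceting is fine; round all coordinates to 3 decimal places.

v -3.342 2.795 0.716
v -2.921 2.692 0.315
v -1.837 4.223 1.064
v -2.258 4.325 1.464
v -3.191 2.955 0.169
v -2.106 4.485 0.917
v -3.531 3.142 0.278
v -2.446 4.673 1.026
v -3.783 3.167 0.592
v -2.698 4.698 1.34
v -3.829 3.018 0.964
v -2.744 4.549 1.713
v -3.647 2.764 1.22
v -2.562 4.295 1.968
v -3.323 2.525 1.24
v -2.238 4.055 1.988
v -3.008 2.411 1.015
v -1.923 3.942 1.763
v -2.849 2.478 0.65
v -1.764 4.008 1.398
v 1.469 3.68 -0.98
v 2.07 4.308 -0.934
v 1.271 3.72 1.06
v 1.528 4.548 -0.991
v 0.959 4.383 -1.043
v 0.628 3.888 -1.065
v 0.691 3.297 -1.048
v 1.117 2.885 -0.999
v 1.708 2.845 -0.941
v 2.187 3.196 -0.901
v 2.33 3.774 -0.898
v -1.158 3.08 2.992
v -0.846 3.123 3.443
v -2.049 3.943 4.198
v -2.362 3.9 3.748
v -0.79 3.312 3.328
v -1.993 4.132 4.083
v -0.797 3.461 3.155
v -2 4.281 3.91
v -0.866 3.544 2.954
v -2.069 4.364 3.709
v -0.986 3.547 2.759
v -2.19 4.367 3.514
v -1.136 3.47 2.605
v -2.339 4.289 3.36
v -1.29 3.324 2.518
v -2.493 4.144 3.273
v -1.421 3.137 2.513
v -2.624 3.957 3.268
v -1.507 2.94 2.59
v -2.71 3.76 3.345
v -1.532 2.767 2.738
v -2.735 3.587 3.493
v -1.493 2.648 2.929
v -2.696 3.468 3.684
v -1.396 2.604 3.132
v -2.599 3.424 3.887
v -1.258 2.642 3.31
v -2.461 3.462 4.065
v -1.103 2.756 3.433
v -2.306 3.576 4.188
v -0.957 2.926 3.481
v -2.16 3.746 4.236
v 1.283 -3.334 -1.089
v 2.244 -3.99 0.039
v 2.325 -1.83 -1.101
v 3.286 -2.486 0.026
v 1.994 -3.834 -1.986
v 2.955 -4.49 -0.859
v 3.036 -2.33 -1.999
v 3.997 -2.986 -0.871
v -0.566 -2.505 -4.259
v -0.008 -3.065 -4.965
v 0.203 -3.935 -4.107
v -0.354 -3.375 -3.401
v 0.338 -2.766 -4.747
v 0.55 -3.636 -3.889
v 0.478 -2.407 -4.417
v 0.689 -3.277 -3.559
v 0.378 -2.07 -4.051
v 0.59 -2.94 -3.193
v 0.062 -1.833 -3.732
v 0.274 -2.703 -2.874
v -0.398 -1.75 -3.534
v -0.186 -2.62 -2.677
v -0.896 -1.84 -3.503
v -0.684 -2.71 -2.645
v -1.319 -2.082 -3.644
v -1.107 -2.952 -2.786
v -1.569 -2.421 -3.926
v -1.357 -3.291 -3.068
v -1.589 -2.78 -4.285
v -1.378 -3.65 -3.427
v -1.375 -3.075 -4.637
v -1.164 -3.945 -3.779
v -0.976 -3.24 -4.903
v -0.764 -4.11 -4.045
v -0.483 -3.237 -5.021
v -0.271 -4.107 -4.164
f 2 1 5
f 2 5 3
f 3 5 6
f 3 6 4
f 5 1 7
f 5 7 6
f 6 7 8
f 6 8 4
f 7 1 9
f 7 9 8
f 8 9 10
f 8 10 4
f 9 1 11
f 9 11 10
f 10 11 12
f 10 12 4
f 11 1 13
f 11 13 12
f 12 13 14
f 12 14 4
f 13 1 15
f 13 15 14
f 14 15 16
f 14 16 4
f 15 1 17
f 15 17 16
f 16 17 18
f 16 18 4
f 17 1 19
f 17 19 18
f 18 19 20
f 18 20 4
f 19 1 2
f 19 2 20
f 20 2 3
f 20 3 4
f 22 21 24
f 22 24 23
f 24 21 25
f 24 25 23
f 25 21 26
f 25 26 23
f 26 21 27
f 26 27 23
f 27 21 28
f 27 28 23
f 28 21 29
f 28 29 23
f 29 21 30
f 29 30 23
f 30 21 31
f 30 31 23
f 31 21 22
f 31 22 23
f 33 32 36
f 33 36 34
f 34 36 37
f 34 37 35
f 36 32 38
f 36 38 37
f 37 38 39
f 37 39 35
f 38 32 40
f 38 40 39
f 39 40 41
f 39 41 35
f 40 32 42
f 40 42 41
f 41 42 43
f 41 43 35
f 42 32 44
f 42 44 43
f 43 44 45
f 43 45 35
f 44 32 46
f 44 46 45
f 45 46 47
f 45 47 35
f 46 32 48
f 46 48 47
f 47 48 49
f 47 49 35
f 48 32 50
f 48 50 49
f 49 50 51
f 49 51 35
f 50 32 52
f 50 52 51
f 51 52 53
f 51 53 35
f 52 32 54
f 52 54 53
f 53 54 55
f 53 55 35
f 54 32 56
f 54 56 55
f 55 56 57
f 55 57 35
f 56 32 58
f 56 58 57
f 57 58 59
f 57 59 35
f 58 32 60
f 58 60 59
f 59 60 61
f 59 61 35
f 60 32 62
f 60 62 61
f 61 62 63
f 61 63 35
f 62 32 33
f 62 33 63
f 63 33 34
f 63 34 35
f 65 67 64
f 68 65 64
f 64 67 66
f 66 68 64
f 65 71 67
f 69 65 68
f 69 71 65
f 67 71 66
f 70 68 66
f 66 71 70
f 70 69 68
f 71 69 70
f 73 72 76
f 73 76 74
f 74 76 77
f 74 77 75
f 76 72 78
f 76 78 77
f 77 78 79
f 77 79 75
f 78 72 80
f 78 80 79
f 79 80 81
f 79 81 75
f 80 72 82
f 80 82 81
f 81 82 83
f 81 83 75
f 82 72 84
f 82 84 83
f 83 84 85
f 83 85 75
f 84 72 86
f 84 86 85
f 85 86 87
f 85 87 75
f 86 72 88
f 86 88 87
f 87 88 89
f 87 89 75
f 88 72 90
f 88 90 89
f 89 90 91
f 89 91 75
f 90 72 92
f 90 92 91
f 91 92 93
f 91 93 75
f 92 72 94
f 92 94 93
f 93 94 95
f 93 95 75
f 94 72 96
f 94 96 95
f 95 96 97
f 95 97 75
f 96 72 98
f 96 98 97
f 97 98 99
f 97 99 75
f 98 72 73
f 98 73 99
f 99 73 74
f 99 74 75



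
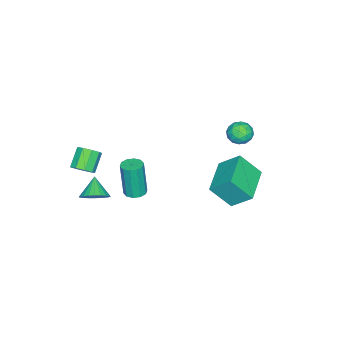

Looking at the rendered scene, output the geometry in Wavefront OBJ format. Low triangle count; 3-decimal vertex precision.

v -0.307 -2.013 -4.118
v 0.224 -1.839 -4.074
v 0.137 -2.053 -2.198
v -0.393 -2.227 -2.242
v 0.018 -1.562 -4.052
v -0.069 -1.775 -2.176
v -0.312 -1.457 -4.055
v -0.398 -1.67 -2.179
v -0.64 -1.565 -4.082
v -0.726 -1.778 -2.206
v -0.84 -1.844 -4.123
v -0.927 -2.057 -2.247
v -0.837 -2.187 -4.162
v -0.924 -2.401 -2.286
v -0.631 -2.465 -4.184
v -0.718 -2.678 -2.308
v -0.302 -2.57 -4.181
v -0.388 -2.783 -2.305
v 0.026 -2.462 -4.154
v -0.06 -2.675 -2.278
v 0.227 -2.183 -4.113
v 0.14 -2.396 -2.237
v 2.03 -3.435 -1.219
v 2.439 -3.503 -0.785
v 1.619 -3.593 -0.027
v 1.21 -3.525 -0.461
v 2.35 -3.105 -0.834
v 1.531 -3.195 -0.075
v 2.112 -2.862 -1.062
v 1.292 -2.952 -0.304
v 1.835 -2.886 -1.364
v 1.016 -2.977 -0.606
v 1.649 -3.168 -1.598
v 0.83 -3.258 -0.84
v 1.642 -3.574 -1.655
v 0.822 -3.664 -0.897
v 1.816 -3.915 -1.508
v 0.996 -4.006 -0.749
v 2.09 -4.032 -1.225
v 1.27 -4.122 -0.467
v 2.336 -3.869 -0.94
v 1.516 -3.959 -0.182
v 1.594 -3.081 -3.411
v 2.006 -2.827 -2.865
v 0.866 -3.499 -2.669
v 1.832 -2.606 -2.911
v 1.622 -2.458 -3.033
v 1.408 -2.404 -3.212
v 1.222 -2.453 -3.422
v 1.092 -2.598 -3.631
v 1.039 -2.817 -3.805
v 1.071 -3.075 -3.92
v 1.182 -3.335 -3.958
v 1.355 -3.556 -3.912
v 1.565 -3.705 -3.79
v 1.78 -3.759 -3.61
v 1.966 -3.709 -3.4
v 2.095 -3.564 -3.192
v 2.148 -3.346 -3.017
v 2.117 -3.087 -2.902
v -2.563 1.19 -2.444
v -2.698 2.2 -1.542
v -2.934 2.144 -3.567
v -3.069 3.154 -2.666
v -0.691 1.646 -2.674
v -0.826 2.656 -1.773
v -1.062 2.6 -3.798
v -1.197 3.61 -2.896
v -4.109 2.216 -1.049
v -3.77 1.959 -0.514
v -4.03 1.241 -1.566
v -3.691 0.984 -1.031
v -4.354 1.14 -0.973
v -4.403 1.743 -0.654
v -3.397 1.457 -1.426
v -3.446 2.06 -1.107
v -3.33 1.491 -0.747
v -3.922 1.294 -0.467
v -3.878 1.906 -1.613
v -4.47 1.709 -1.333
v -3.946 2.173 -0.736
v -3.854 1.027 -1.344
v -4.244 1.119 -1.31
v -4.045 0.968 -0.995
v -4.318 2.046 -0.818
v -4.119 1.895 -0.504
v -4.463 1.413 -0.773
v -3.681 1.305 -1.576
v -3.482 1.154 -1.262
v -3.755 2.232 -1.085
v -3.556 2.081 -0.77
v -3.337 1.787 -1.307
v -3.489 1.747 -0.559
v -3.442 1.174 -0.862
v -3.269 1.452 -1.095
v -3.298 1.806 -0.907
v -3.836 1.632 -0.394
v -3.79 1.059 -0.697
v -4.18 1.15 -0.663
v -4.208 1.504 -0.476
v -3.578 1.356 -0.531
v -4.01 2.141 -1.383
v -3.964 1.568 -1.686
v -3.592 1.696 -1.604
v -3.62 2.05 -1.417
v -4.358 2.026 -1.218
v -4.311 1.453 -1.521
v -4.502 1.394 -1.173
v -4.531 1.748 -0.985
v -4.222 1.844 -1.549
f 2 1 5
f 2 5 3
f 3 5 6
f 3 6 4
f 5 1 7
f 5 7 6
f 6 7 8
f 6 8 4
f 7 1 9
f 7 9 8
f 8 9 10
f 8 10 4
f 9 1 11
f 9 11 10
f 10 11 12
f 10 12 4
f 11 1 13
f 11 13 12
f 12 13 14
f 12 14 4
f 13 1 15
f 13 15 14
f 14 15 16
f 14 16 4
f 15 1 17
f 15 17 16
f 16 17 18
f 16 18 4
f 17 1 19
f 17 19 18
f 18 19 20
f 18 20 4
f 19 1 21
f 19 21 20
f 20 21 22
f 20 22 4
f 21 1 2
f 21 2 22
f 22 2 3
f 22 3 4
f 24 23 27
f 24 27 25
f 25 27 28
f 25 28 26
f 27 23 29
f 27 29 28
f 28 29 30
f 28 30 26
f 29 23 31
f 29 31 30
f 30 31 32
f 30 32 26
f 31 23 33
f 31 33 32
f 32 33 34
f 32 34 26
f 33 23 35
f 33 35 34
f 34 35 36
f 34 36 26
f 35 23 37
f 35 37 36
f 36 37 38
f 36 38 26
f 37 23 39
f 37 39 38
f 38 39 40
f 38 40 26
f 39 23 41
f 39 41 40
f 40 41 42
f 40 42 26
f 41 23 24
f 41 24 42
f 42 24 25
f 42 25 26
f 44 43 46
f 44 46 45
f 46 43 47
f 46 47 45
f 47 43 48
f 47 48 45
f 48 43 49
f 48 49 45
f 49 43 50
f 49 50 45
f 50 43 51
f 50 51 45
f 51 43 52
f 51 52 45
f 52 43 53
f 52 53 45
f 53 43 54
f 53 54 45
f 54 43 55
f 54 55 45
f 55 43 56
f 55 56 45
f 56 43 57
f 56 57 45
f 57 43 58
f 57 58 45
f 58 43 59
f 58 59 45
f 59 43 60
f 59 60 45
f 60 43 44
f 60 44 45
f 62 64 61
f 65 62 61
f 61 64 63
f 63 65 61
f 62 68 64
f 66 62 65
f 66 68 62
f 64 68 63
f 67 65 63
f 63 68 67
f 67 66 65
f 68 66 67
f 69 106 85
f 106 80 109
f 85 109 74
f 106 109 85
f 69 85 81
f 85 74 86
f 81 86 70
f 85 86 81
f 69 81 90
f 81 70 91
f 90 91 76
f 81 91 90
f 69 90 102
f 90 76 105
f 102 105 79
f 90 105 102
f 69 102 106
f 102 79 110
f 106 110 80
f 102 110 106
f 70 86 97
f 86 74 100
f 97 100 78
f 86 100 97
f 74 109 87
f 109 80 108
f 87 108 73
f 109 108 87
f 80 110 107
f 110 79 103
f 107 103 71
f 110 103 107
f 79 105 104
f 105 76 92
f 104 92 75
f 105 92 104
f 76 91 96
f 91 70 93
f 96 93 77
f 91 93 96
f 72 98 84
f 98 78 99
f 84 99 73
f 98 99 84
f 72 84 82
f 84 73 83
f 82 83 71
f 84 83 82
f 72 82 89
f 82 71 88
f 89 88 75
f 82 88 89
f 72 89 94
f 89 75 95
f 94 95 77
f 89 95 94
f 72 94 98
f 94 77 101
f 98 101 78
f 94 101 98
f 73 99 87
f 99 78 100
f 87 100 74
f 99 100 87
f 71 83 107
f 83 73 108
f 107 108 80
f 83 108 107
f 75 88 104
f 88 71 103
f 104 103 79
f 88 103 104
f 77 95 96
f 95 75 92
f 96 92 76
f 95 92 96
f 78 101 97
f 101 77 93
f 97 93 70
f 101 93 97



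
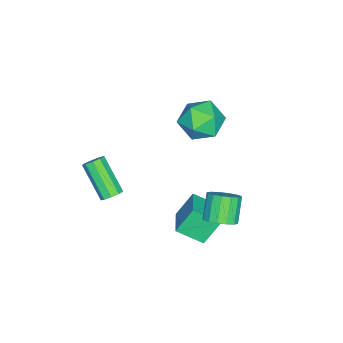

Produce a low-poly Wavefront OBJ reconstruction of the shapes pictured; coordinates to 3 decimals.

v 2.852 -2.901 -1.281
v 3.272 -2.738 -0.9
v 2.447 -4.075 0.582
v 2.028 -4.239 0.201
v 2.95 -2.498 -0.862
v 2.126 -3.835 0.62
v 2.583 -2.446 -1.02
v 1.758 -3.783 0.462
v 2.341 -2.608 -1.3
v 1.516 -3.945 0.182
v 2.339 -2.907 -1.572
v 1.514 -4.244 -0.089
v 2.577 -3.203 -1.707
v 1.752 -4.54 -0.224
v 2.944 -3.359 -1.643
v 2.119 -4.696 -0.16
v 3.268 -3.3 -1.41
v 2.443 -4.637 0.073
v 3.398 -3.055 -1.116
v 2.573 -4.392 0.366
v -1.871 0.29 0.635
v -0.979 0.829 1.346
v -2.161 -1.129 2.074
v -1.269 -0.59 2.785
v -2.367 0.002 2.594
v -2.188 0.879 1.704
v -0.952 -1.179 1.716
v -0.773 -0.302 0.826
v -0.411 -0.079 2.014
v -1.286 0.651 2.557
v -1.854 -0.951 0.863
v -2.729 -0.221 1.406
v 2.597 2.547 -1.267
v 3.221 2.652 -0.715
v 2.267 2.458 0.4
v 1.643 2.353 -0.153
v 3.062 3.051 -0.782
v 2.107 2.857 0.333
v 2.778 3.315 -0.979
v 1.823 3.121 0.136
v 2.446 3.373 -1.253
v 1.491 3.179 -0.139
v 2.154 3.21 -1.531
v 1.2 3.016 -0.417
v 1.981 2.869 -1.739
v 1.027 2.675 -0.624
v 1.973 2.442 -1.82
v 1.019 2.248 -0.705
v 2.133 2.043 -1.753
v 1.178 1.849 -0.638
v 2.417 1.779 -1.556
v 1.462 1.585 -0.441
v 2.749 1.721 -1.281
v 1.794 1.527 -0.167
v 3.04 1.884 -1.003
v 2.086 1.69 0.111
v 3.213 2.225 -0.796
v 2.259 2.031 0.319
v 0.569 1.769 -2.453
v 0.892 0.454 -1.678
v 2.049 2.385 -2.024
v 2.372 1.07 -1.25
v 1.208 1.15 -3.77
v 1.531 -0.165 -2.996
v 2.688 1.766 -3.342
v 3.011 0.451 -2.567
f 2 1 5
f 2 5 3
f 3 5 6
f 3 6 4
f 5 1 7
f 5 7 6
f 6 7 8
f 6 8 4
f 7 1 9
f 7 9 8
f 8 9 10
f 8 10 4
f 9 1 11
f 9 11 10
f 10 11 12
f 10 12 4
f 11 1 13
f 11 13 12
f 12 13 14
f 12 14 4
f 13 1 15
f 13 15 14
f 14 15 16
f 14 16 4
f 15 1 17
f 15 17 16
f 16 17 18
f 16 18 4
f 17 1 19
f 17 19 18
f 18 19 20
f 18 20 4
f 19 1 2
f 19 2 20
f 20 2 3
f 20 3 4
f 21 32 26
f 21 26 22
f 21 22 28
f 21 28 31
f 21 31 32
f 22 26 30
f 26 32 25
f 32 31 23
f 31 28 27
f 28 22 29
f 24 30 25
f 24 25 23
f 24 23 27
f 24 27 29
f 24 29 30
f 25 30 26
f 23 25 32
f 27 23 31
f 29 27 28
f 30 29 22
f 34 33 37
f 34 37 35
f 35 37 38
f 35 38 36
f 37 33 39
f 37 39 38
f 38 39 40
f 38 40 36
f 39 33 41
f 39 41 40
f 40 41 42
f 40 42 36
f 41 33 43
f 41 43 42
f 42 43 44
f 42 44 36
f 43 33 45
f 43 45 44
f 44 45 46
f 44 46 36
f 45 33 47
f 45 47 46
f 46 47 48
f 46 48 36
f 47 33 49
f 47 49 48
f 48 49 50
f 48 50 36
f 49 33 51
f 49 51 50
f 50 51 52
f 50 52 36
f 51 33 53
f 51 53 52
f 52 53 54
f 52 54 36
f 53 33 55
f 53 55 54
f 54 55 56
f 54 56 36
f 55 33 57
f 55 57 56
f 56 57 58
f 56 58 36
f 57 33 34
f 57 34 58
f 58 34 35
f 58 35 36
f 60 62 59
f 63 60 59
f 59 62 61
f 61 63 59
f 60 66 62
f 64 60 63
f 64 66 60
f 62 66 61
f 65 63 61
f 61 66 65
f 65 64 63
f 66 64 65



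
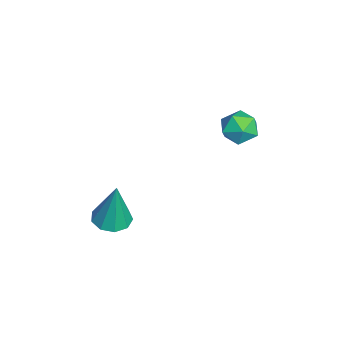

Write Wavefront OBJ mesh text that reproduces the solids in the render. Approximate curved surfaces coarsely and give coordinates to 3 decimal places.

v 1.643 -2.09 -3.888
v 2.22 -2.004 -3.978
v 1.857 -1.93 -2.352
v 2.024 -1.651 -3.987
v 1.651 -1.503 -3.95
v 1.273 -1.63 -3.885
v 1.069 -1.972 -3.821
v 1.133 -2.369 -3.788
v 1.436 -2.636 -3.803
v 1.835 -2.647 -3.858
v 2.145 -2.397 -3.927
v -1.608 2.063 -2.54
v -0.97 2.076 -2.597
v -1.57 1.044 -2.343
v -0.932 1.057 -2.4
v -1.215 1.345 -1.902
v -1.238 1.974 -2.023
v -1.302 1.146 -2.917
v -1.325 1.775 -3.038
v -0.78 1.509 -2.83
v -0.726 1.632 -2.203
v -1.814 1.488 -2.737
v -1.76 1.611 -2.11
f 2 1 4
f 2 4 3
f 4 1 5
f 4 5 3
f 5 1 6
f 5 6 3
f 6 1 7
f 6 7 3
f 7 1 8
f 7 8 3
f 8 1 9
f 8 9 3
f 9 1 10
f 9 10 3
f 10 1 11
f 10 11 3
f 11 1 2
f 11 2 3
f 12 23 17
f 12 17 13
f 12 13 19
f 12 19 22
f 12 22 23
f 13 17 21
f 17 23 16
f 23 22 14
f 22 19 18
f 19 13 20
f 15 21 16
f 15 16 14
f 15 14 18
f 15 18 20
f 15 20 21
f 16 21 17
f 14 16 23
f 18 14 22
f 20 18 19
f 21 20 13



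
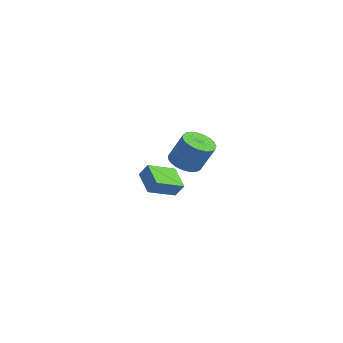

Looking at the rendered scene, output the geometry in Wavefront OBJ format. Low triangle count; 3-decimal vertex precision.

v 2.129 -4.62 2.743
v 2.587 -4.388 3.555
v 2.575 -2.977 2.021
v 3.033 -2.744 2.832
v 3.507 -5.256 2.148
v 3.965 -5.023 2.959
v 3.953 -3.612 1.425
v 4.411 -3.38 2.237
v -1.888 2.799 -0.591
v -0.872 2.77 -1.013
v -0.077 3.211 0.869
v -1.092 3.241 1.291
v -0.986 3.21 -1.068
v -0.19 3.651 0.813
v -1.255 3.578 -1.041
v -0.46 4.02 0.841
v -1.634 3.812 -0.936
v -0.838 4.254 0.946
v -2.056 3.871 -0.771
v -1.261 4.313 1.111
v -2.45 3.745 -0.575
v -1.654 4.186 1.307
v -2.746 3.455 -0.382
v -1.951 3.896 1.5
v -2.894 3.052 -0.225
v -2.098 3.493 1.657
v -2.868 2.605 -0.131
v -2.072 3.046 1.751
v -2.672 2.191 -0.117
v -1.877 2.633 1.765
v -2.341 1.883 -0.184
v -1.546 2.325 1.697
v -1.932 1.733 -0.322
v -1.136 2.175 1.559
v -1.514 1.768 -0.507
v -0.719 2.209 1.375
v -1.162 1.981 -0.706
v -0.366 2.422 1.176
v -0.935 2.335 -0.885
v -0.139 2.777 0.997
f 2 4 1
f 5 2 1
f 1 4 3
f 3 5 1
f 2 8 4
f 6 2 5
f 6 8 2
f 4 8 3
f 7 5 3
f 3 8 7
f 7 6 5
f 8 6 7
f 10 9 13
f 10 13 11
f 11 13 14
f 11 14 12
f 13 9 15
f 13 15 14
f 14 15 16
f 14 16 12
f 15 9 17
f 15 17 16
f 16 17 18
f 16 18 12
f 17 9 19
f 17 19 18
f 18 19 20
f 18 20 12
f 19 9 21
f 19 21 20
f 20 21 22
f 20 22 12
f 21 9 23
f 21 23 22
f 22 23 24
f 22 24 12
f 23 9 25
f 23 25 24
f 24 25 26
f 24 26 12
f 25 9 27
f 25 27 26
f 26 27 28
f 26 28 12
f 27 9 29
f 27 29 28
f 28 29 30
f 28 30 12
f 29 9 31
f 29 31 30
f 30 31 32
f 30 32 12
f 31 9 33
f 31 33 32
f 32 33 34
f 32 34 12
f 33 9 35
f 33 35 34
f 34 35 36
f 34 36 12
f 35 9 37
f 35 37 36
f 36 37 38
f 36 38 12
f 37 9 39
f 37 39 38
f 38 39 40
f 38 40 12
f 39 9 10
f 39 10 40
f 40 10 11
f 40 11 12



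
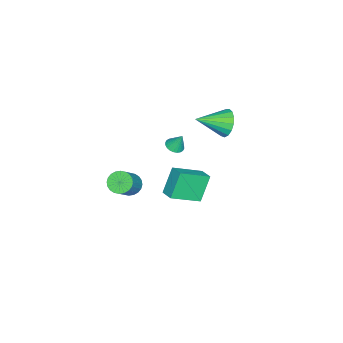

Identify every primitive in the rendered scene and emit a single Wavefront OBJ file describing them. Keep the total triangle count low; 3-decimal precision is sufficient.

v -3.384 -0.812 -0.169
v -2.706 -0.62 -0.806
v -2.316 -2.208 0.549
v -2.6 -0.356 -0.451
v -2.673 -0.197 -0.032
v -2.91 -0.178 0.356
v -3.255 -0.305 0.624
v -3.63 -0.547 0.71
v -3.948 -0.85 0.594
v -4.138 -1.144 0.304
v -4.155 -1.362 -0.094
v -3.995 -1.454 -0.51
v -3.696 -1.399 -0.848
v -3.325 -1.209 -1.03
v -2.968 -0.928 -1.015
v 1.297 -0.844 -2.601
v 0.421 -0.661 -1.145
v 1.835 -0.162 -2.363
v 0.958 0.02 -0.907
v 2.482 -2.08 -1.733
v 1.605 -1.898 -0.277
v 3.019 -1.399 -1.495
v 2.143 -1.216 -0.039
v -3.374 -3.872 -3.25
v -3.012 -4.286 -3.064
v -3.366 -3.408 -2.23
v -2.866 -4.129 -3.136
v -2.797 -3.933 -3.226
v -2.817 -3.728 -3.32
v -2.921 -3.544 -3.402
v -3.094 -3.411 -3.462
v -3.309 -3.348 -3.489
v -3.535 -3.365 -3.48
v -3.736 -3.459 -3.435
v -3.882 -3.616 -3.363
v -3.95 -3.812 -3.273
v -3.931 -4.017 -3.179
v -3.827 -4.2 -3.097
v -3.654 -4.333 -3.037
v -3.439 -4.397 -3.01
v -3.213 -4.38 -3.019
v 3.12 -3.72 -1.074
v 3.562 -4.082 -1.495
v 4.842 -4.042 -0.188
v 4.4 -3.68 0.234
v 3.624 -3.821 -1.564
v 4.904 -3.781 -0.257
v 3.609 -3.544 -1.558
v 4.889 -3.504 -0.25
v 3.519 -3.294 -1.478
v 4.799 -3.254 -0.171
v 3.369 -3.109 -1.336
v 4.649 -3.069 -0.029
v 3.181 -3.017 -1.155
v 4.461 -2.977 0.152
v 2.984 -3.032 -0.961
v 4.264 -2.992 0.346
v 2.807 -3.152 -0.785
v 4.087 -3.112 0.523
v 2.678 -3.358 -0.652
v 3.958 -3.318 0.655
v 2.616 -3.619 -0.583
v 3.896 -3.579 0.724
v 2.631 -3.896 -0.59
v 3.911 -3.856 0.718
v 2.721 -4.146 -0.669
v 4.001 -4.106 0.638
v 2.871 -4.331 -0.811
v 4.151 -4.291 0.496
v 3.059 -4.423 -0.992
v 4.339 -4.383 0.315
v 3.256 -4.408 -1.186
v 4.536 -4.368 0.121
v 3.433 -4.288 -1.363
v 4.713 -4.248 -0.055
f 2 1 4
f 2 4 3
f 4 1 5
f 4 5 3
f 5 1 6
f 5 6 3
f 6 1 7
f 6 7 3
f 7 1 8
f 7 8 3
f 8 1 9
f 8 9 3
f 9 1 10
f 9 10 3
f 10 1 11
f 10 11 3
f 11 1 12
f 11 12 3
f 12 1 13
f 12 13 3
f 13 1 14
f 13 14 3
f 14 1 15
f 14 15 3
f 15 1 2
f 15 2 3
f 17 19 16
f 20 17 16
f 16 19 18
f 18 20 16
f 17 23 19
f 21 17 20
f 21 23 17
f 19 23 18
f 22 20 18
f 18 23 22
f 22 21 20
f 23 21 22
f 25 24 27
f 25 27 26
f 27 24 28
f 27 28 26
f 28 24 29
f 28 29 26
f 29 24 30
f 29 30 26
f 30 24 31
f 30 31 26
f 31 24 32
f 31 32 26
f 32 24 33
f 32 33 26
f 33 24 34
f 33 34 26
f 34 24 35
f 34 35 26
f 35 24 36
f 35 36 26
f 36 24 37
f 36 37 26
f 37 24 38
f 37 38 26
f 38 24 39
f 38 39 26
f 39 24 40
f 39 40 26
f 40 24 41
f 40 41 26
f 41 24 25
f 41 25 26
f 43 42 46
f 43 46 44
f 44 46 47
f 44 47 45
f 46 42 48
f 46 48 47
f 47 48 49
f 47 49 45
f 48 42 50
f 48 50 49
f 49 50 51
f 49 51 45
f 50 42 52
f 50 52 51
f 51 52 53
f 51 53 45
f 52 42 54
f 52 54 53
f 53 54 55
f 53 55 45
f 54 42 56
f 54 56 55
f 55 56 57
f 55 57 45
f 56 42 58
f 56 58 57
f 57 58 59
f 57 59 45
f 58 42 60
f 58 60 59
f 59 60 61
f 59 61 45
f 60 42 62
f 60 62 61
f 61 62 63
f 61 63 45
f 62 42 64
f 62 64 63
f 63 64 65
f 63 65 45
f 64 42 66
f 64 66 65
f 65 66 67
f 65 67 45
f 66 42 68
f 66 68 67
f 67 68 69
f 67 69 45
f 68 42 70
f 68 70 69
f 69 70 71
f 69 71 45
f 70 42 72
f 70 72 71
f 71 72 73
f 71 73 45
f 72 42 74
f 72 74 73
f 73 74 75
f 73 75 45
f 74 42 43
f 74 43 75
f 75 43 44
f 75 44 45



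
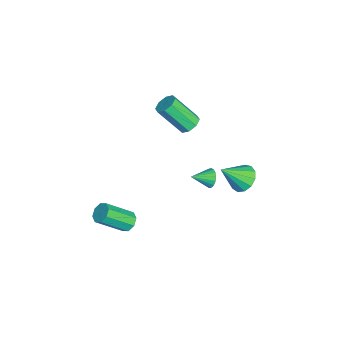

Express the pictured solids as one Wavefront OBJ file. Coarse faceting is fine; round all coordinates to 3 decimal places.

v 0.66 -1.772 -1.864
v 1.121 -1.44 -1.67
v 1.561 -2.756 -0.462
v 1.1 -3.088 -0.656
v 0.734 -1.356 -1.438
v 1.173 -2.672 -0.23
v 0.304 -1.516 -1.455
v 0.743 -2.832 -0.247
v 0.082 -1.825 -1.712
v 0.522 -3.142 -0.504
v 0.199 -2.104 -2.058
v 0.639 -3.42 -0.85
v 0.587 -2.188 -2.29
v 1.026 -3.504 -1.082
v 1.017 -2.028 -2.273
v 1.456 -3.344 -1.065
v 1.238 -1.718 -2.016
v 1.678 -3.035 -0.808
v -4.229 3.851 -3.176
v -3.824 4.483 -2.737
v -3.751 2.689 -1.944
v -4.284 4.472 -2.569
v -4.727 4.263 -2.594
v -5.012 3.924 -2.804
v -5.048 3.561 -3.132
v -4.824 3.291 -3.474
v -4.412 3.198 -3.721
v -3.941 3.313 -3.796
v -3.562 3.598 -3.674
v -3.394 3.964 -3.393
v -3.492 4.294 -3.044
v -2.97 1.107 2.716
v -2.333 1.104 2.782
v -2.493 -0.13 4.27
v -3.13 -0.127 4.204
v -2.548 1.454 3.049
v -2.708 0.22 4.537
v -3.009 1.601 3.121
v -3.169 0.367 4.609
v -3.448 1.458 2.956
v -3.608 0.224 4.444
v -3.607 1.11 2.65
v -3.767 -0.124 4.138
v -3.392 0.76 2.383
v -3.552 -0.474 3.871
v -2.931 0.613 2.311
v -3.091 -0.621 3.799
v -2.492 0.756 2.476
v -2.652 -0.478 3.964
v 0.892 2.283 2.361
v 1.154 2.563 2.769
v 1.228 1.357 2.779
v 0.928 2.524 2.865
v 0.694 2.437 2.862
v 0.5 2.32 2.759
v 0.383 2.195 2.577
v 0.367 2.088 2.353
v 0.455 2.02 2.13
v 0.629 2.003 1.953
v 0.856 2.042 1.857
v 1.089 2.129 1.86
v 1.284 2.246 1.963
v 1.401 2.37 2.144
v 1.417 2.477 2.369
v 1.329 2.546 2.592
f 2 1 5
f 2 5 3
f 3 5 6
f 3 6 4
f 5 1 7
f 5 7 6
f 6 7 8
f 6 8 4
f 7 1 9
f 7 9 8
f 8 9 10
f 8 10 4
f 9 1 11
f 9 11 10
f 10 11 12
f 10 12 4
f 11 1 13
f 11 13 12
f 12 13 14
f 12 14 4
f 13 1 15
f 13 15 14
f 14 15 16
f 14 16 4
f 15 1 17
f 15 17 16
f 16 17 18
f 16 18 4
f 17 1 2
f 17 2 18
f 18 2 3
f 18 3 4
f 20 19 22
f 20 22 21
f 22 19 23
f 22 23 21
f 23 19 24
f 23 24 21
f 24 19 25
f 24 25 21
f 25 19 26
f 25 26 21
f 26 19 27
f 26 27 21
f 27 19 28
f 27 28 21
f 28 19 29
f 28 29 21
f 29 19 30
f 29 30 21
f 30 19 31
f 30 31 21
f 31 19 20
f 31 20 21
f 33 32 36
f 33 36 34
f 34 36 37
f 34 37 35
f 36 32 38
f 36 38 37
f 37 38 39
f 37 39 35
f 38 32 40
f 38 40 39
f 39 40 41
f 39 41 35
f 40 32 42
f 40 42 41
f 41 42 43
f 41 43 35
f 42 32 44
f 42 44 43
f 43 44 45
f 43 45 35
f 44 32 46
f 44 46 45
f 45 46 47
f 45 47 35
f 46 32 48
f 46 48 47
f 47 48 49
f 47 49 35
f 48 32 33
f 48 33 49
f 49 33 34
f 49 34 35
f 51 50 53
f 51 53 52
f 53 50 54
f 53 54 52
f 54 50 55
f 54 55 52
f 55 50 56
f 55 56 52
f 56 50 57
f 56 57 52
f 57 50 58
f 57 58 52
f 58 50 59
f 58 59 52
f 59 50 60
f 59 60 52
f 60 50 61
f 60 61 52
f 61 50 62
f 61 62 52
f 62 50 63
f 62 63 52
f 63 50 64
f 63 64 52
f 64 50 65
f 64 65 52
f 65 50 51
f 65 51 52



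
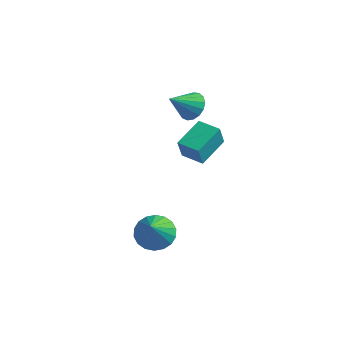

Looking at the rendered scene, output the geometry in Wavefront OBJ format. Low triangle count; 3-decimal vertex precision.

v 2.087 1.041 2.955
v 2.563 0.428 2.562
v 1.473 -0.081 3.965
v 2.81 0.566 2.867
v 2.892 0.814 3.192
v 2.79 1.113 3.462
v 2.526 1.396 3.616
v 2.162 1.598 3.619
v 1.78 1.672 3.47
v 1.469 1.602 3.202
v 1.299 1.403 2.878
v 1.31 1.121 2.572
v 1.498 0.821 2.353
v 1.822 0.571 2.272
v 2.206 0.429 2.348
v 1.795 0.597 -0.568
v 1.785 0.188 0.646
v 1.96 2.343 0.021
v 1.95 1.935 1.234
v 3.07 0.485 -0.594
v 3.06 0.077 0.619
v 3.235 2.232 -0.006
v 3.225 1.823 1.208
v 2.598 -3.163 -3.518
v 3.596 -2.851 -3.606
v 3.102 -4.337 -1.942
v 3.415 -2.536 -3.313
v 3.071 -2.345 -3.061
v 2.634 -2.316 -2.899
v 2.189 -2.454 -2.86
v 1.826 -2.733 -2.951
v 1.615 -3.097 -3.155
v 1.599 -3.474 -3.43
v 1.78 -3.789 -3.723
v 2.124 -3.98 -3.976
v 2.561 -4.01 -4.138
v 3.006 -3.871 -4.177
v 3.369 -3.592 -4.086
v 3.58 -3.228 -3.882
f 2 1 4
f 2 4 3
f 4 1 5
f 4 5 3
f 5 1 6
f 5 6 3
f 6 1 7
f 6 7 3
f 7 1 8
f 7 8 3
f 8 1 9
f 8 9 3
f 9 1 10
f 9 10 3
f 10 1 11
f 10 11 3
f 11 1 12
f 11 12 3
f 12 1 13
f 12 13 3
f 13 1 14
f 13 14 3
f 14 1 15
f 14 15 3
f 15 1 2
f 15 2 3
f 17 19 16
f 20 17 16
f 16 19 18
f 18 20 16
f 17 23 19
f 21 17 20
f 21 23 17
f 19 23 18
f 22 20 18
f 18 23 22
f 22 21 20
f 23 21 22
f 25 24 27
f 25 27 26
f 27 24 28
f 27 28 26
f 28 24 29
f 28 29 26
f 29 24 30
f 29 30 26
f 30 24 31
f 30 31 26
f 31 24 32
f 31 32 26
f 32 24 33
f 32 33 26
f 33 24 34
f 33 34 26
f 34 24 35
f 34 35 26
f 35 24 36
f 35 36 26
f 36 24 37
f 36 37 26
f 37 24 38
f 37 38 26
f 38 24 39
f 38 39 26
f 39 24 25
f 39 25 26



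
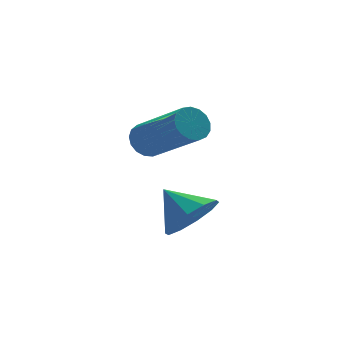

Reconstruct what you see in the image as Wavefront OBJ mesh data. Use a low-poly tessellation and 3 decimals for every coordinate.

v 2.489 -0.834 2.41
v 2.814 -0.421 2.72
v 3.636 -2.012 3.98
v 3.311 -2.426 3.67
v 2.561 -0.436 2.866
v 3.383 -2.027 4.126
v 2.292 -0.542 2.908
v 3.114 -2.133 4.168
v 2.068 -0.715 2.835
v 2.891 -2.306 4.096
v 1.941 -0.915 2.665
v 2.763 -2.506 3.926
v 1.939 -1.097 2.437
v 2.761 -2.688 3.697
v 2.063 -1.219 2.202
v 2.885 -2.81 3.463
v 2.285 -1.252 2.015
v 3.107 -2.844 3.276
v 2.553 -1.19 1.919
v 3.375 -2.782 3.179
v 2.807 -1.047 1.934
v 3.629 -2.638 3.195
v 2.988 -0.855 2.059
v 3.81 -2.446 3.32
v 3.054 -0.658 2.264
v 3.876 -2.249 3.525
v 2.991 -0.501 2.503
v 3.814 -2.092 3.763
v 3.124 -2.977 0.294
v 3.976 -2.754 0.649
v 2.576 -2.083 1.046
v 3.882 -2.417 0.178
v 3.498 -2.293 -0.248
v 2.971 -2.431 -0.468
v 2.502 -2.778 -0.396
v 2.271 -3.2 -0.061
v 2.366 -3.538 0.41
v 2.75 -3.662 0.837
v 3.276 -3.524 1.056
v 3.745 -3.177 0.985
f 2 1 5
f 2 5 3
f 3 5 6
f 3 6 4
f 5 1 7
f 5 7 6
f 6 7 8
f 6 8 4
f 7 1 9
f 7 9 8
f 8 9 10
f 8 10 4
f 9 1 11
f 9 11 10
f 10 11 12
f 10 12 4
f 11 1 13
f 11 13 12
f 12 13 14
f 12 14 4
f 13 1 15
f 13 15 14
f 14 15 16
f 14 16 4
f 15 1 17
f 15 17 16
f 16 17 18
f 16 18 4
f 17 1 19
f 17 19 18
f 18 19 20
f 18 20 4
f 19 1 21
f 19 21 20
f 20 21 22
f 20 22 4
f 21 1 23
f 21 23 22
f 22 23 24
f 22 24 4
f 23 1 25
f 23 25 24
f 24 25 26
f 24 26 4
f 25 1 27
f 25 27 26
f 26 27 28
f 26 28 4
f 27 1 2
f 27 2 28
f 28 2 3
f 28 3 4
f 30 29 32
f 30 32 31
f 32 29 33
f 32 33 31
f 33 29 34
f 33 34 31
f 34 29 35
f 34 35 31
f 35 29 36
f 35 36 31
f 36 29 37
f 36 37 31
f 37 29 38
f 37 38 31
f 38 29 39
f 38 39 31
f 39 29 40
f 39 40 31
f 40 29 30
f 40 30 31



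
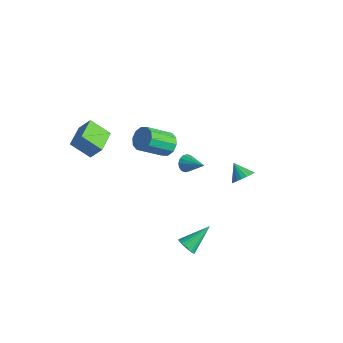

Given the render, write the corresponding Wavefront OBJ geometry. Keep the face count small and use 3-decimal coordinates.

v 1.022 3.241 -3.787
v 1.437 3.11 -3.213
v 0.138 3.299 -3.133
v 1.443 3.43 -3.234
v 1.365 3.712 -3.364
v 1.219 3.901 -3.578
v 1.034 3.959 -3.833
v 0.847 3.875 -4.079
v 0.694 3.666 -4.267
v 0.606 3.372 -4.36
v 0.6 3.052 -4.339
v 0.678 2.77 -4.209
v 0.824 2.581 -3.995
v 1.009 2.523 -3.74
v 1.196 2.607 -3.494
v 1.349 2.816 -3.306
v 3.49 -3.004 -3.486
v 3.935 -2.813 -3.857
v 3.67 -1.536 -2.514
v 3.744 -2.72 -3.963
v 3.513 -2.669 -3.996
v 3.28 -2.67 -3.951
v 3.078 -2.722 -3.836
v 2.939 -2.816 -3.668
v 2.884 -2.939 -3.472
v 2.921 -3.072 -3.278
v 3.045 -3.195 -3.116
v 3.236 -3.288 -3.01
v 3.467 -3.339 -2.977
v 3.7 -3.338 -3.021
v 3.902 -3.286 -3.136
v 4.041 -3.192 -3.305
v 4.096 -3.069 -3.501
v 4.059 -2.936 -3.695
v -0.954 0.744 -2.262
v -0.662 0.729 -2.763
v 0.334 0.936 -1.518
v -0.73 1.019 -2.721
v -0.858 1.235 -2.556
v -1.011 1.319 -2.312
v -1.149 1.249 -2.055
v -1.235 1.044 -1.853
v -1.246 0.758 -1.761
v -1.178 0.469 -1.803
v -1.05 0.253 -1.969
v -0.897 0.169 -2.213
v -0.759 0.239 -2.47
v -0.673 0.444 -2.671
v -2.899 0.963 -2.231
v -2.243 1.12 -1.819
v -2.665 -0.327 -0.598
v -3.321 -0.483 -1.009
v -2.607 1.385 -1.63
v -3.028 -0.061 -0.409
v -3.082 1.49 -1.671
v -3.504 0.043 -0.449
v -3.487 1.393 -1.925
v -3.909 -0.054 -0.703
v -3.668 1.132 -2.296
v -4.09 -0.314 -1.075
v -3.555 0.807 -2.642
v -3.977 -0.64 -1.421
v -3.192 0.541 -2.831
v -3.613 -0.905 -1.61
v -2.716 0.437 -2.791
v -3.138 -1.01 -1.569
v -2.311 0.534 -2.537
v -2.733 -0.913 -1.315
v -2.13 0.794 -2.165
v -2.552 -0.652 -0.944
v -4.12 -2.855 -0.254
v -5.087 -3.486 0.608
v -3.556 -2.472 0.659
v -4.522 -3.102 1.521
v -3.298 -4.098 -0.241
v -4.264 -4.728 0.621
v -2.733 -3.714 0.672
v -3.7 -4.345 1.534
f 2 1 4
f 2 4 3
f 4 1 5
f 4 5 3
f 5 1 6
f 5 6 3
f 6 1 7
f 6 7 3
f 7 1 8
f 7 8 3
f 8 1 9
f 8 9 3
f 9 1 10
f 9 10 3
f 10 1 11
f 10 11 3
f 11 1 12
f 11 12 3
f 12 1 13
f 12 13 3
f 13 1 14
f 13 14 3
f 14 1 15
f 14 15 3
f 15 1 16
f 15 16 3
f 16 1 2
f 16 2 3
f 18 17 20
f 18 20 19
f 20 17 21
f 20 21 19
f 21 17 22
f 21 22 19
f 22 17 23
f 22 23 19
f 23 17 24
f 23 24 19
f 24 17 25
f 24 25 19
f 25 17 26
f 25 26 19
f 26 17 27
f 26 27 19
f 27 17 28
f 27 28 19
f 28 17 29
f 28 29 19
f 29 17 30
f 29 30 19
f 30 17 31
f 30 31 19
f 31 17 32
f 31 32 19
f 32 17 33
f 32 33 19
f 33 17 34
f 33 34 19
f 34 17 18
f 34 18 19
f 36 35 38
f 36 38 37
f 38 35 39
f 38 39 37
f 39 35 40
f 39 40 37
f 40 35 41
f 40 41 37
f 41 35 42
f 41 42 37
f 42 35 43
f 42 43 37
f 43 35 44
f 43 44 37
f 44 35 45
f 44 45 37
f 45 35 46
f 45 46 37
f 46 35 47
f 46 47 37
f 47 35 48
f 47 48 37
f 48 35 36
f 48 36 37
f 50 49 53
f 50 53 51
f 51 53 54
f 51 54 52
f 53 49 55
f 53 55 54
f 54 55 56
f 54 56 52
f 55 49 57
f 55 57 56
f 56 57 58
f 56 58 52
f 57 49 59
f 57 59 58
f 58 59 60
f 58 60 52
f 59 49 61
f 59 61 60
f 60 61 62
f 60 62 52
f 61 49 63
f 61 63 62
f 62 63 64
f 62 64 52
f 63 49 65
f 63 65 64
f 64 65 66
f 64 66 52
f 65 49 67
f 65 67 66
f 66 67 68
f 66 68 52
f 67 49 69
f 67 69 68
f 68 69 70
f 68 70 52
f 69 49 50
f 69 50 70
f 70 50 51
f 70 51 52
f 72 74 71
f 75 72 71
f 71 74 73
f 73 75 71
f 72 78 74
f 76 72 75
f 76 78 72
f 74 78 73
f 77 75 73
f 73 78 77
f 77 76 75
f 78 76 77

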